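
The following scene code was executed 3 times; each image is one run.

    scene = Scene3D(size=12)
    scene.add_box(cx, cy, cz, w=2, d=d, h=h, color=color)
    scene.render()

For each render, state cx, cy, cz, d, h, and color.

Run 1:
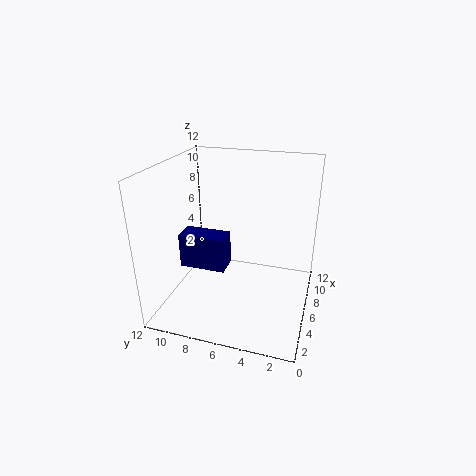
cx = 5; cy = 7; cz = 3; d = 4; h = 3; color = 'navy'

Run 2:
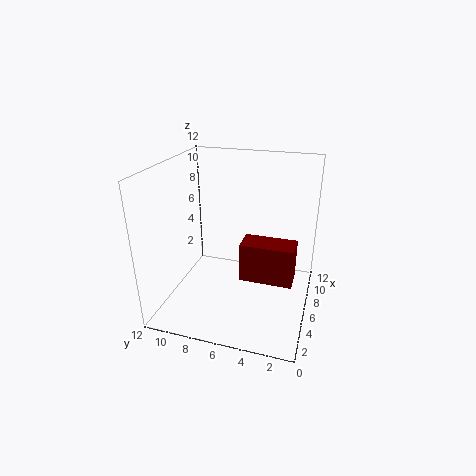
cx = 3; cy = 1; cz = 4; d = 4; h = 3; color = 'maroon'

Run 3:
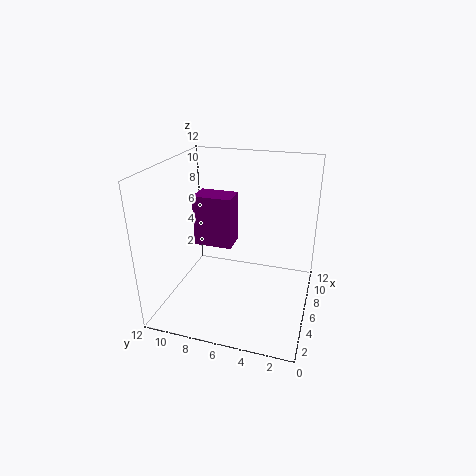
cx = 4; cy = 6; cz = 6; d = 3; h = 4; color = 'purple'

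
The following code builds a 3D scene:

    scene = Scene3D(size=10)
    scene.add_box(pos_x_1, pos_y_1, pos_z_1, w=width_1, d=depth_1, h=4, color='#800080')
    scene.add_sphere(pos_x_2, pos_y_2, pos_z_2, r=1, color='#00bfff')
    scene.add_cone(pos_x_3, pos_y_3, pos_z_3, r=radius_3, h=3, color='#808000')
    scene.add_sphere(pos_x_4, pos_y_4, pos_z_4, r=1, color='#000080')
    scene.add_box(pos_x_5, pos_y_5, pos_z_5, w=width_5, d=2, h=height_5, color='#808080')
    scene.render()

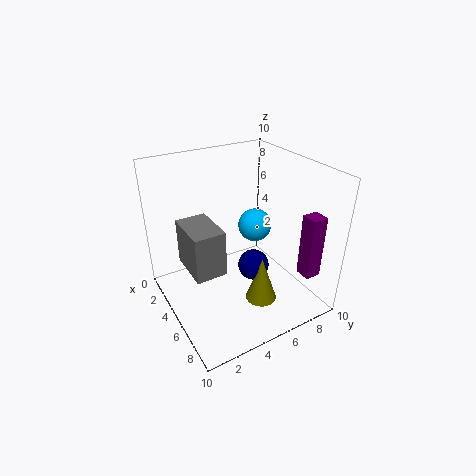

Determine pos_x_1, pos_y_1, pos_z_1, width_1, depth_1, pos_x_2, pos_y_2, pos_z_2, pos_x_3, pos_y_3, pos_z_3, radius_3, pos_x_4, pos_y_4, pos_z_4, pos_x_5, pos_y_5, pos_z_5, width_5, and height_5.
pos_x_1 = 9; pos_y_1 = 7; pos_z_1 = 4; width_1 = 1; depth_1 = 1; pos_x_2 = 7; pos_y_2 = 5; pos_z_2 = 7; pos_x_3 = 8; pos_y_3 = 5; pos_z_3 = 2; radius_3 = 1; pos_x_4 = 7; pos_y_4 = 5; pos_z_4 = 4; pos_x_5 = 4; pos_y_5 = 1; pos_z_5 = 4; width_5 = 3; height_5 = 3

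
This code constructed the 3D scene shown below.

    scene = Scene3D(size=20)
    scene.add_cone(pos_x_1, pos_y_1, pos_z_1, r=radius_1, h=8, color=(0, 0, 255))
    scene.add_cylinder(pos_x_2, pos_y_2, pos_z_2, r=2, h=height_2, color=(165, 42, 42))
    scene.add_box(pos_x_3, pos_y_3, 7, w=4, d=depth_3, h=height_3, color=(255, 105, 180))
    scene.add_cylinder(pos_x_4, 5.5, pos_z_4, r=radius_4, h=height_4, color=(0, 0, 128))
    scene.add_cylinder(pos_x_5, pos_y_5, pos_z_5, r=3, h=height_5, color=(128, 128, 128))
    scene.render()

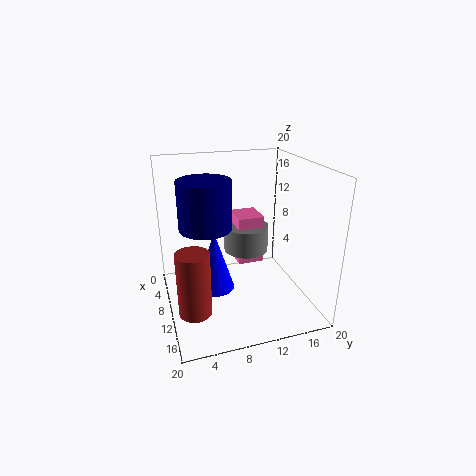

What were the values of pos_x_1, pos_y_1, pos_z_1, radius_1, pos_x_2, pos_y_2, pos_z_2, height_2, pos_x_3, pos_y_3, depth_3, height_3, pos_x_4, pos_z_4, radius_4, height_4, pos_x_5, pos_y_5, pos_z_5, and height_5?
pos_x_1 = 12.5; pos_y_1 = 6; pos_z_1 = 4.5; radius_1 = 2.5; pos_x_2 = 16.5; pos_y_2 = 2.5; pos_z_2 = 4; height_2 = 8; pos_x_3 = 8; pos_y_3 = 9.5; depth_3 = 3.5; height_3 = 6.5; pos_x_4 = 10; pos_z_4 = 12; radius_4 = 3.5; height_4 = 6.5; pos_x_5 = 10.5; pos_y_5 = 11; pos_z_5 = 8.5; height_5 = 3.5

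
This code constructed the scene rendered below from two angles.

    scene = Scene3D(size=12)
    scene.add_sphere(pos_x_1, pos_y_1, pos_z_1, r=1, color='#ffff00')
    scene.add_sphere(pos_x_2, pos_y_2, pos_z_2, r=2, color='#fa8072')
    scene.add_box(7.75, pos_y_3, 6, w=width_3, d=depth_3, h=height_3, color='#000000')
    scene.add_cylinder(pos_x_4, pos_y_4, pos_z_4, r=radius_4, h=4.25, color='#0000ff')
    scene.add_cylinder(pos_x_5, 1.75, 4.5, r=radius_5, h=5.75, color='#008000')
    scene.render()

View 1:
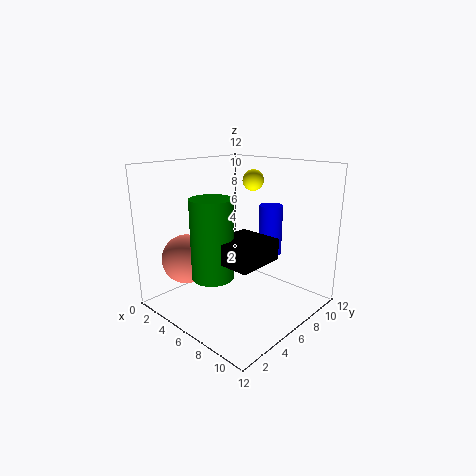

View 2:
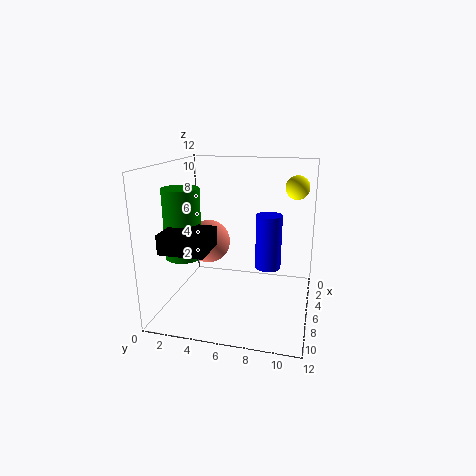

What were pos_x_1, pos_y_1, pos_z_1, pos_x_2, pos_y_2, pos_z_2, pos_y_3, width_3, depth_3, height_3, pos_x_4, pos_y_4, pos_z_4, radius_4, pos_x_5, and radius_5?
pos_x_1 = 3.75, pos_y_1 = 10.5, pos_z_1 = 10, pos_x_2 = 3.5, pos_y_2 = 2.5, pos_z_2 = 4.5, pos_y_3 = 1.25, width_3 = 3.25, depth_3 = 3.5, height_3 = 1.5, pos_x_4 = 7.25, pos_y_4 = 8.75, pos_z_4 = 4.25, radius_4 = 1, pos_x_5 = 7.5, radius_5 = 1.5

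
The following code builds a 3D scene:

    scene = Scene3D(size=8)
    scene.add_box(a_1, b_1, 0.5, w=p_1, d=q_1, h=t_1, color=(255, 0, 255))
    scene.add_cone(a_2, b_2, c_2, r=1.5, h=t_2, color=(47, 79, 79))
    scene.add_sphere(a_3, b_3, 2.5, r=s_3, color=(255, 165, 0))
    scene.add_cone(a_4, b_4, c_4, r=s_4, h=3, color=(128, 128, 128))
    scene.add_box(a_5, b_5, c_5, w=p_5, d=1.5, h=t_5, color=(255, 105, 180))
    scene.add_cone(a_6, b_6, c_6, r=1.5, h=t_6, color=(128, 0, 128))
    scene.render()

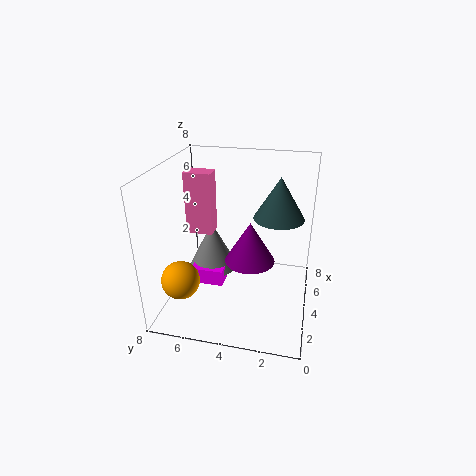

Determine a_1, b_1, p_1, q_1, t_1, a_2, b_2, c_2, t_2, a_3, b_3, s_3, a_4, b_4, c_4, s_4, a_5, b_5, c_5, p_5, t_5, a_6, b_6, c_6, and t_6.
a_1 = 4; b_1 = 5; p_1 = 2; q_1 = 2; t_1 = 1; a_2 = 6; b_2 = 2; c_2 = 4.5; t_2 = 2.5; a_3 = 1.5; b_3 = 6.5; s_3 = 1; a_4 = 5.5; b_4 = 6; c_4 = 1; s_4 = 1.5; a_5 = 4; b_5 = 5.5; c_5 = 4; p_5 = 1; t_5 = 3.5; a_6 = 5; b_6 = 3.5; c_6 = 2; t_6 = 2.5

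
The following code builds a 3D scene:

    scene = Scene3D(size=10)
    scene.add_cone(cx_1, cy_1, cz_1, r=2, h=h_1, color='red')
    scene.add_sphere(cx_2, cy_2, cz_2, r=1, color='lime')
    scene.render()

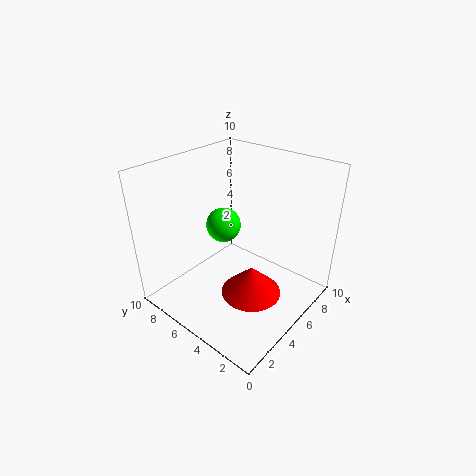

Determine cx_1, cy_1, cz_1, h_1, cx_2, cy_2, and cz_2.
cx_1 = 4; cy_1 = 3; cz_1 = 2; h_1 = 2; cx_2 = 2.5; cy_2 = 4; cz_2 = 7.5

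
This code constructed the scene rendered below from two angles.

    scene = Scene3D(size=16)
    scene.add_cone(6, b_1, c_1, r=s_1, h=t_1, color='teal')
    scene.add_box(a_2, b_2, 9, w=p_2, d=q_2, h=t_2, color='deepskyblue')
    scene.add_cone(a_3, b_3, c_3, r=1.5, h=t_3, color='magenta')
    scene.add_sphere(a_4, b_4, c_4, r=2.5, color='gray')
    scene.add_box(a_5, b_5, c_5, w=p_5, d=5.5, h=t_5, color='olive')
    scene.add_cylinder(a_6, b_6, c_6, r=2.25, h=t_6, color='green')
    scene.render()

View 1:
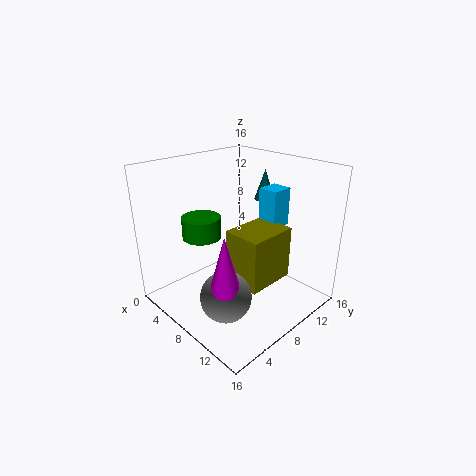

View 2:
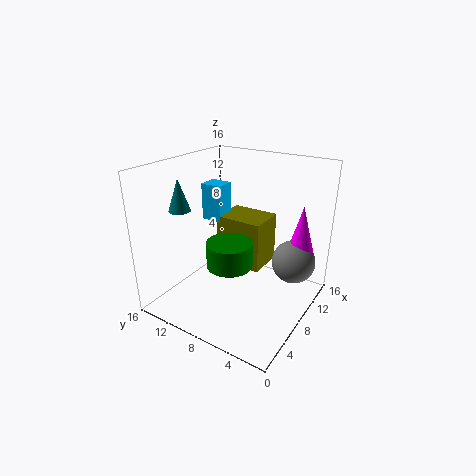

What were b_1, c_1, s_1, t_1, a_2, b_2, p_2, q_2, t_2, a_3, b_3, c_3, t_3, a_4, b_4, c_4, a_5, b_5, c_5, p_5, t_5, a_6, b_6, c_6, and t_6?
b_1 = 14.5, c_1 = 10.5, s_1 = 1.25, t_1 = 3.75, a_2 = 8.5, b_2 = 10.75, p_2 = 2.25, q_2 = 2.5, t_2 = 4.25, a_3 = 12.25, b_3 = 2.25, c_3 = 6, t_3 = 5.5, a_4 = 11.75, b_4 = 2.75, c_4 = 4.75, a_5 = 8.5, b_5 = 5.75, c_5 = 4, p_5 = 4.25, t_5 = 5.75, a_6 = 3.75, b_6 = 6.25, c_6 = 7.25, t_6 = 2.5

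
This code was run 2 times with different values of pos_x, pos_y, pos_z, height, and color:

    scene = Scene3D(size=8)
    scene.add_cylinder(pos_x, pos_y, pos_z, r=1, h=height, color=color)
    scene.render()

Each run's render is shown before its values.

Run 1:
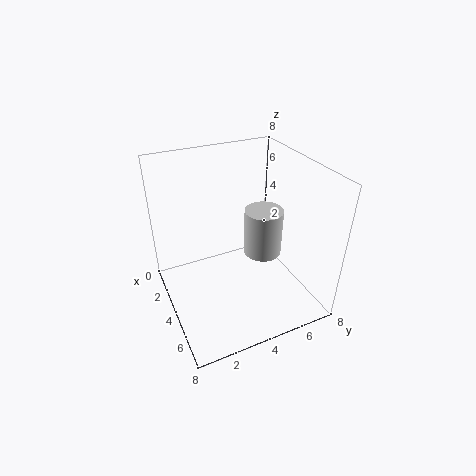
pos_x = 5; pos_y = 5; pos_z = 3.5; height = 2.5; color = 'lightgray'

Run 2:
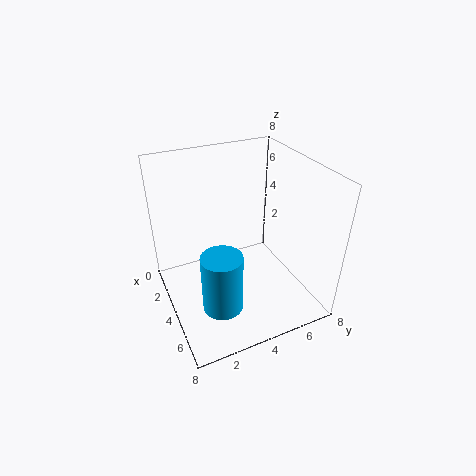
pos_x = 6.5; pos_y = 2; pos_z = 2; height = 3; color = 'deepskyblue'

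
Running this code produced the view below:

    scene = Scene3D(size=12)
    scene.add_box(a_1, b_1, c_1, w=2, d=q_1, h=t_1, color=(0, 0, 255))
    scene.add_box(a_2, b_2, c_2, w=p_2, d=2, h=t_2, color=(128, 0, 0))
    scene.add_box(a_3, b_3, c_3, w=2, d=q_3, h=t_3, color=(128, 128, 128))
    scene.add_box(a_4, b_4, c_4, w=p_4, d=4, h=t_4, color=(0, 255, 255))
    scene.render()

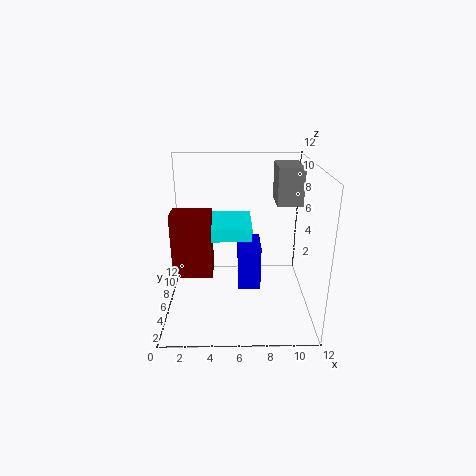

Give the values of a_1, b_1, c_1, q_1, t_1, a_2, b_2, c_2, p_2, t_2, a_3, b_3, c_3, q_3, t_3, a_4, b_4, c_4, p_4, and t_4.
a_1 = 6; b_1 = 6; c_1 = 1; q_1 = 3; t_1 = 4; a_2 = 1; b_2 = 3; c_2 = 4; p_2 = 3; t_2 = 5; a_3 = 9; b_3 = 5; c_3 = 9; q_3 = 3; t_3 = 3; a_4 = 3; b_4 = 3; c_4 = 7; p_4 = 4; t_4 = 1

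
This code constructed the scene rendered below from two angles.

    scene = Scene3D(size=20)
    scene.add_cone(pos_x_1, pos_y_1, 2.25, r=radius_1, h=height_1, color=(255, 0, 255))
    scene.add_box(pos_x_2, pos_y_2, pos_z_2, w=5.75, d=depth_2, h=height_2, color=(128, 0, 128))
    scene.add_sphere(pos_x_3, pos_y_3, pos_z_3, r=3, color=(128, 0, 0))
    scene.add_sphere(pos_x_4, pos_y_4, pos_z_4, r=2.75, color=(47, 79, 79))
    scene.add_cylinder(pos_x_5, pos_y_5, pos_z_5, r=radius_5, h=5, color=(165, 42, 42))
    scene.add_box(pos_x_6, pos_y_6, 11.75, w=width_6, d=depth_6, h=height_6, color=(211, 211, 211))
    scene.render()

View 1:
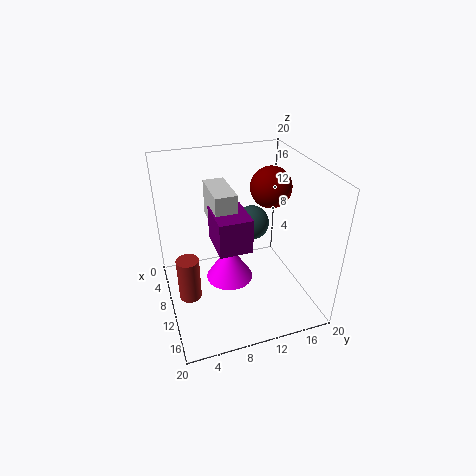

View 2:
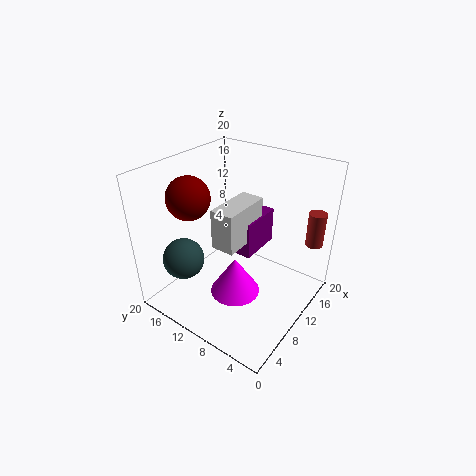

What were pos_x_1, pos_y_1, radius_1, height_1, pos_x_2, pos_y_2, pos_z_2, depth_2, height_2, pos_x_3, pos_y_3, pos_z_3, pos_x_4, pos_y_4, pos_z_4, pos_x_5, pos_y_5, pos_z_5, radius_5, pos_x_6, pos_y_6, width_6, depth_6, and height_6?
pos_x_1 = 8.25; pos_y_1 = 9.25; radius_1 = 3.5; height_1 = 5.5; pos_x_2 = 7.5; pos_y_2 = 6.5; pos_z_2 = 9.5; depth_2 = 4.5; height_2 = 4.75; pos_x_3 = 7; pos_y_3 = 16; pos_z_3 = 15.5; pos_x_4 = 3.75; pos_y_4 = 14.5; pos_z_4 = 8.25; pos_x_5 = 17.25; pos_y_5 = 1.75; pos_z_5 = 8.25; radius_5 = 1.25; pos_x_6 = 4.25; pos_y_6 = 6.75; width_6 = 6.5; depth_6 = 3; height_6 = 5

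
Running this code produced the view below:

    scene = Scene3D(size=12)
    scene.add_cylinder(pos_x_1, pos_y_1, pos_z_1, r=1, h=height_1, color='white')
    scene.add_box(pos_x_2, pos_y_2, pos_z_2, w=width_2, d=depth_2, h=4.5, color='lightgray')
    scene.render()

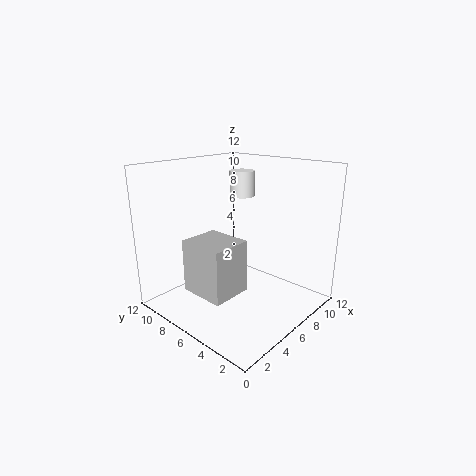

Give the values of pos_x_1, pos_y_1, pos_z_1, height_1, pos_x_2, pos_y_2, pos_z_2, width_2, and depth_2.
pos_x_1 = 6.5; pos_y_1 = 6; pos_z_1 = 9.5; height_1 = 2; pos_x_2 = 2.5; pos_y_2 = 5; pos_z_2 = 1.5; width_2 = 3.5; depth_2 = 4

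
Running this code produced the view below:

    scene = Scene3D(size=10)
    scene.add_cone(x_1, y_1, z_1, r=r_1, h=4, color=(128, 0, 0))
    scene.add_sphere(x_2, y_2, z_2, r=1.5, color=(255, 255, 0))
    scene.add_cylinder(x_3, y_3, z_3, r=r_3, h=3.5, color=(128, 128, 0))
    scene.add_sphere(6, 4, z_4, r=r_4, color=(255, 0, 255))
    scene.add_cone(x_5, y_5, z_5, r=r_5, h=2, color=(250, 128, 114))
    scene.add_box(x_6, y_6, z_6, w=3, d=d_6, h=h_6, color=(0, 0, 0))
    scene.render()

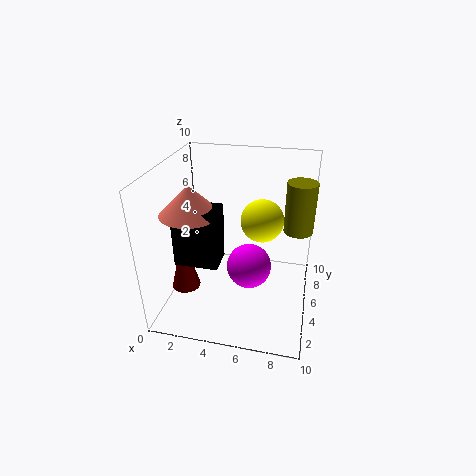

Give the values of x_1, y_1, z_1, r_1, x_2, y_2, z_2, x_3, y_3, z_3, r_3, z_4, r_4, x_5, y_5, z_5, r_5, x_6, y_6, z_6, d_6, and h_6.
x_1 = 1.5
y_1 = 3.5
z_1 = 1.5
r_1 = 1
x_2 = 6.5
y_2 = 6
z_2 = 6
x_3 = 9
y_3 = 6
z_3 = 5.5
r_3 = 1
z_4 = 3.5
r_4 = 1.5
x_5 = 2
y_5 = 4
z_5 = 7
r_5 = 2
x_6 = 1
y_6 = 3
z_6 = 3.5
d_6 = 2
h_6 = 4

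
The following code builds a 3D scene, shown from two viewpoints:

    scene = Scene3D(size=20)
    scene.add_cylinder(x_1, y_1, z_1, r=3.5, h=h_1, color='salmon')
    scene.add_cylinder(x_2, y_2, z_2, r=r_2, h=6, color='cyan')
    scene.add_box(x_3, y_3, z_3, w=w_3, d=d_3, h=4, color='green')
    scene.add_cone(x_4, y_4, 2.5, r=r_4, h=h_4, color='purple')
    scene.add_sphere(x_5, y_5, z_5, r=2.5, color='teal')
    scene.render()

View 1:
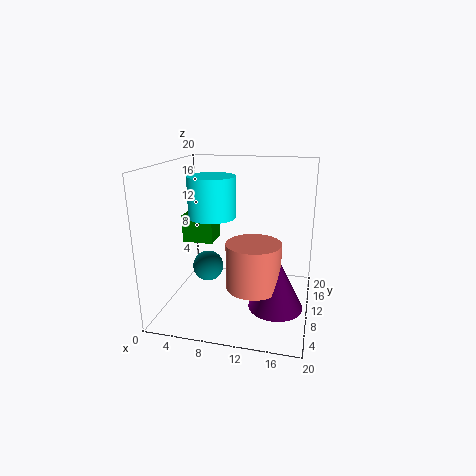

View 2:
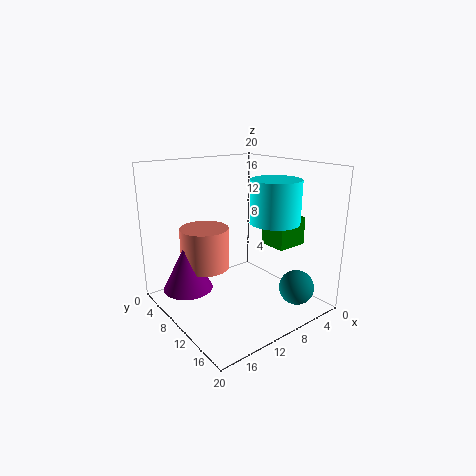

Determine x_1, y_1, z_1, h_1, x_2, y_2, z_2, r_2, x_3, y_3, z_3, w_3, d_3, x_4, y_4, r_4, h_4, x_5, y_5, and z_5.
x_1 = 13, y_1 = 6, z_1 = 5, h_1 = 6, x_2 = 5.5, y_2 = 12.5, z_2 = 12, r_2 = 3.5, x_3 = 1.5, y_3 = 10.5, z_3 = 8.5, w_3 = 4.5, d_3 = 4, x_4 = 16, y_4 = 6, r_4 = 3.5, h_4 = 7, x_5 = 3.5, y_5 = 15.5, z_5 = 2.5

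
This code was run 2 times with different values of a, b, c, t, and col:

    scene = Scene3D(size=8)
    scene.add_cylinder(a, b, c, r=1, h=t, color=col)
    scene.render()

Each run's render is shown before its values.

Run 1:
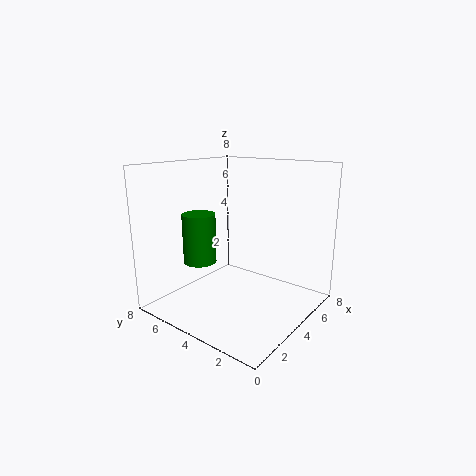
a = 3.75
b = 6.75
c = 2
t = 3
col = 'green'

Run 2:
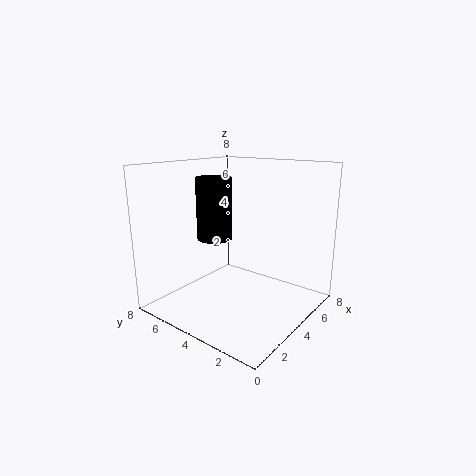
a = 3.75
b = 5.5
c = 3.75
t = 3.5
col = 'black'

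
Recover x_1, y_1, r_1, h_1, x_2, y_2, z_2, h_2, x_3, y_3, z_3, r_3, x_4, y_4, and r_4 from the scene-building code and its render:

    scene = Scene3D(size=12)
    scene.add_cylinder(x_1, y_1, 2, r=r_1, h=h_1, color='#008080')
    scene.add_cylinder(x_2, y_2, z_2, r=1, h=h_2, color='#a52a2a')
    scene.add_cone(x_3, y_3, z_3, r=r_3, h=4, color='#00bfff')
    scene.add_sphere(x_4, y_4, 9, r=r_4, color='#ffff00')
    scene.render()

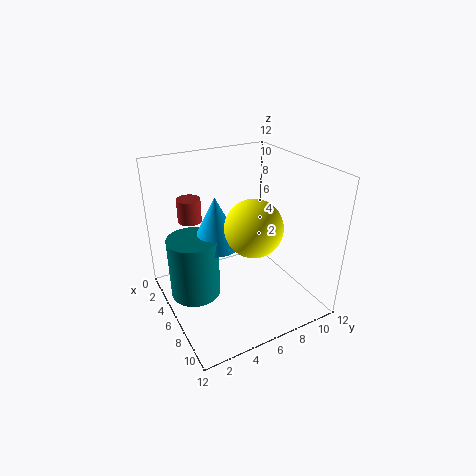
x_1 = 6; y_1 = 2; r_1 = 2; h_1 = 5; x_2 = 3; y_2 = 3; z_2 = 7; h_2 = 2; x_3 = 6; y_3 = 4; z_3 = 6; r_3 = 2; x_4 = 10; y_4 = 5; r_4 = 2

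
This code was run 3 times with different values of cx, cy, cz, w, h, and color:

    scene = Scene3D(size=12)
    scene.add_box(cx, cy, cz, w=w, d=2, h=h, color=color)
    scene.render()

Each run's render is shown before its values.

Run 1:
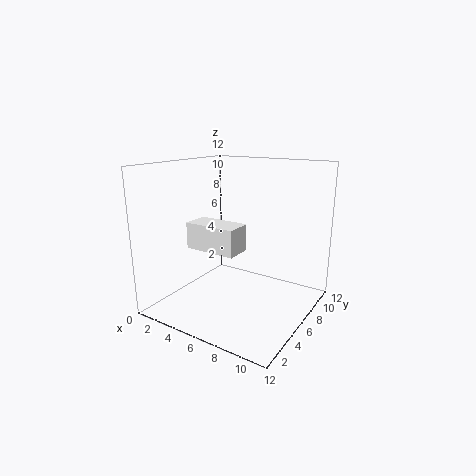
cx = 4; cy = 2; cz = 6; w = 4; h = 2; color = 'white'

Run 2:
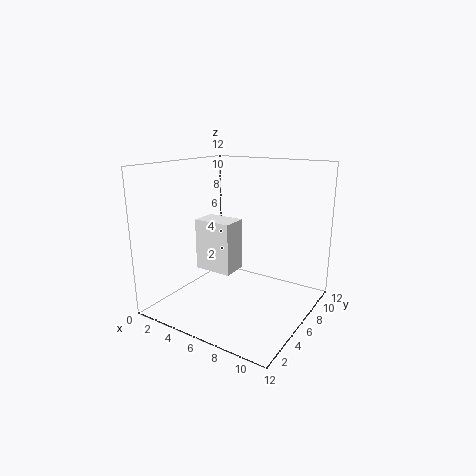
cx = 4; cy = 3; cz = 4; w = 3; h = 4; color = 'white'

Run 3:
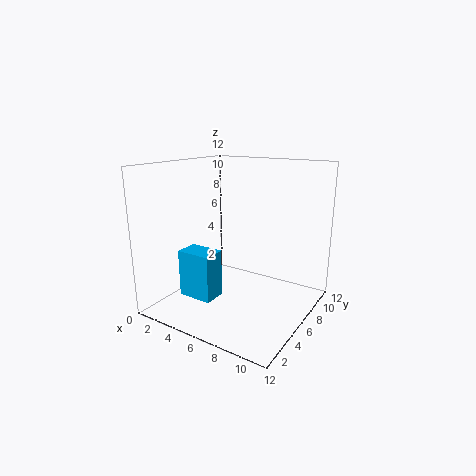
cx = 2; cy = 3; cz = 1; w = 3; h = 4; color = 'deepskyblue'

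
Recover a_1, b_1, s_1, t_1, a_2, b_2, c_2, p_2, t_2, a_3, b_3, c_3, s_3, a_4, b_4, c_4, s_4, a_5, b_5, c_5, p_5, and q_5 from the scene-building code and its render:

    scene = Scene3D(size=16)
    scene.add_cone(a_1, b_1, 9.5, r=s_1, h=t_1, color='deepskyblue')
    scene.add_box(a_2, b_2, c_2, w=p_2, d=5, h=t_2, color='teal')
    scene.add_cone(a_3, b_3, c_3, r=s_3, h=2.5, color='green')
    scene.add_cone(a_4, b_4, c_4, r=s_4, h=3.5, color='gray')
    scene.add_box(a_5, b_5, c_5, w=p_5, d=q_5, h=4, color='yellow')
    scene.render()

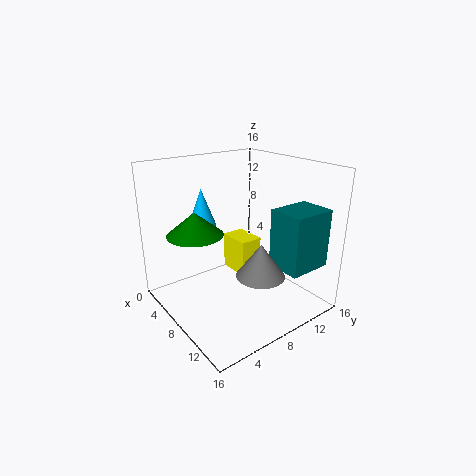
a_1 = 5.5; b_1 = 5; s_1 = 1.5; t_1 = 4; a_2 = 10.5; b_2 = 10.5; c_2 = 5; p_2 = 4; t_2 = 6.5; a_3 = 6.5; b_3 = 3.5; c_3 = 9; s_3 = 3; a_4 = 12.5; b_4 = 7.5; c_4 = 5.5; s_4 = 2.5; a_5 = 6; b_5 = 7.5; c_5 = 4; p_5 = 3.5; q_5 = 2.5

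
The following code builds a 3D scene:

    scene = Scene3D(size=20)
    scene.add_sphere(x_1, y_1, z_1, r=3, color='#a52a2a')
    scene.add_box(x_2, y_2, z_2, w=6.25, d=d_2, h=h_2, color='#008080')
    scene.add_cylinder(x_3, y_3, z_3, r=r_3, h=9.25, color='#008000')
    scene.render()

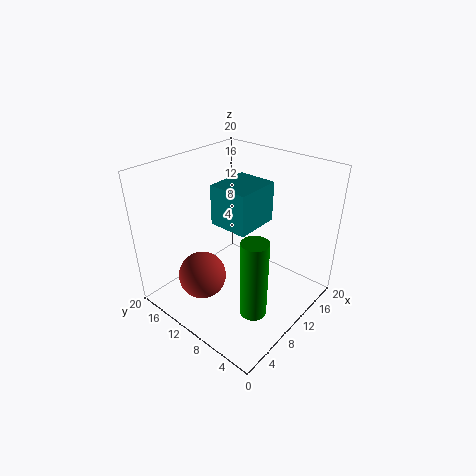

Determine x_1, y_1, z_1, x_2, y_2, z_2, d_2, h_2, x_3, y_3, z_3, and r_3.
x_1 = 3.25; y_1 = 10.25; z_1 = 7.5; x_2 = 7.75; y_2 = 7.25; z_2 = 12.25; d_2 = 5.5; h_2 = 5.5; x_3 = 3; y_3 = 1.75; z_3 = 6.75; r_3 = 1.5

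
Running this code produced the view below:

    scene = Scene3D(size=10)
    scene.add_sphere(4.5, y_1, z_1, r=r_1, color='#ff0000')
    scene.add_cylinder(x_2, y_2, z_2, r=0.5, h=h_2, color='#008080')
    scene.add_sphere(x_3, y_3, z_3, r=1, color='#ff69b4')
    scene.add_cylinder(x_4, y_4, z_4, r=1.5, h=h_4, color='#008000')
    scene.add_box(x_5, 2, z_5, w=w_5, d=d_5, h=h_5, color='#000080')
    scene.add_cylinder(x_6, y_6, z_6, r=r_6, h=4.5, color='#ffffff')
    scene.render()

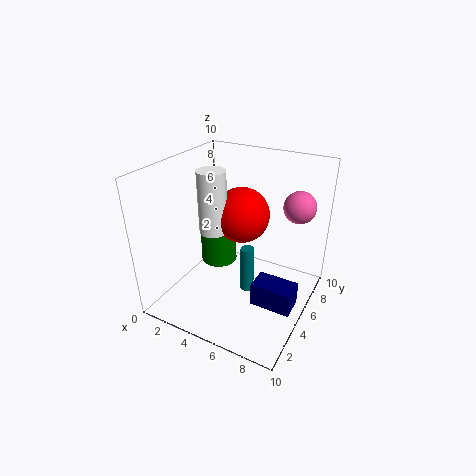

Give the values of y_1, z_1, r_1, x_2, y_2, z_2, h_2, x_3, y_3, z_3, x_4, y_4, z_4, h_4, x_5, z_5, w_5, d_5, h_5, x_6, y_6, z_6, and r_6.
y_1 = 6.5, z_1 = 6, r_1 = 2, x_2 = 5.5, y_2 = 5.5, z_2 = 0.5, h_2 = 3.5, x_3 = 9, y_3 = 5.5, z_3 = 8, x_4 = 1.5, y_4 = 8, z_4 = 0.5, h_4 = 5, x_5 = 7.5, z_5 = 2.5, w_5 = 2.5, d_5 = 1.5, h_5 = 1.5, x_6 = 3, y_6 = 5, z_6 = 5, r_6 = 1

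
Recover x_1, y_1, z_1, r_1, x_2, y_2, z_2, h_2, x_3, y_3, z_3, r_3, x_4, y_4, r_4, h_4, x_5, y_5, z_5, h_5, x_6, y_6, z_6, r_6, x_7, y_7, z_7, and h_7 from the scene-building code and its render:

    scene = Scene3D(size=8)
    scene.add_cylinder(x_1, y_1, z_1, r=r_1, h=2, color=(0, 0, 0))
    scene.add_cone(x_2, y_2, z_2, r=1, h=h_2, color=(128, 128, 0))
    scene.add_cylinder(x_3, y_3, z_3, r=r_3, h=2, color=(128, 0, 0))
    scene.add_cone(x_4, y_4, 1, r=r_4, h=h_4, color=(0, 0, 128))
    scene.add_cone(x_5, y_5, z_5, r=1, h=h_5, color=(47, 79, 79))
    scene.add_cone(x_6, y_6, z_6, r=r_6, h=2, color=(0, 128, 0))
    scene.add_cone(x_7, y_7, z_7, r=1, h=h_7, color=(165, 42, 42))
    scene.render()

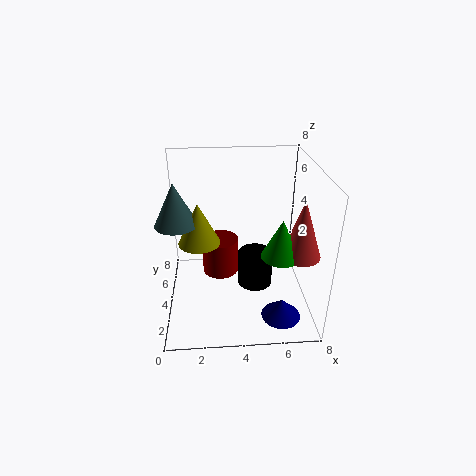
x_1 = 5, y_1 = 4, z_1 = 1, r_1 = 1, x_2 = 2, y_2 = 2, z_2 = 5, h_2 = 2, x_3 = 3, y_3 = 4, z_3 = 2, r_3 = 1, x_4 = 6, y_4 = 1, r_4 = 1, h_4 = 1, x_5 = 1, y_5 = 2, z_5 = 6, h_5 = 2, x_6 = 6, y_6 = 2, z_6 = 4, r_6 = 1, x_7 = 7, y_7 = 2, z_7 = 4, h_7 = 3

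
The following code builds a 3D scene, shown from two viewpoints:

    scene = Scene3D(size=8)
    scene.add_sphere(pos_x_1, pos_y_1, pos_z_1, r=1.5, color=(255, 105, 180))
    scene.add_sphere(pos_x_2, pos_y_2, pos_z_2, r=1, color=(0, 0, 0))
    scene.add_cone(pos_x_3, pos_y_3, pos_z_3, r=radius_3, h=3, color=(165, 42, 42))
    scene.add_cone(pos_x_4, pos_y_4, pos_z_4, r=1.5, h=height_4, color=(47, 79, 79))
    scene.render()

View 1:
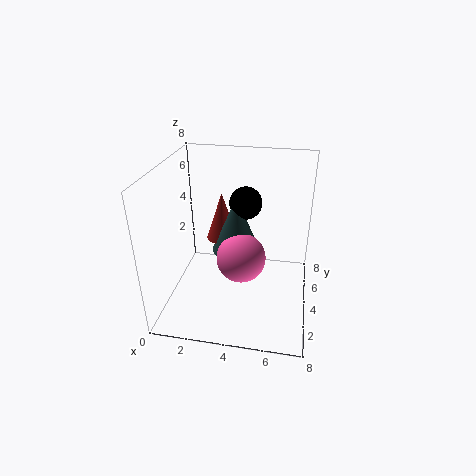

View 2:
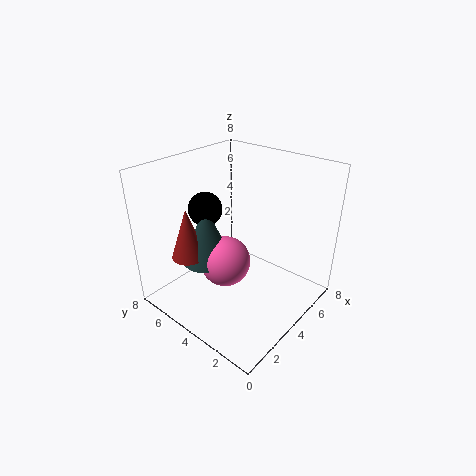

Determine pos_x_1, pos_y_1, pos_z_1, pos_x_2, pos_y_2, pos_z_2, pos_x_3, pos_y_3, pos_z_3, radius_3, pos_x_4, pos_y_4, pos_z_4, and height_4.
pos_x_1 = 4, pos_y_1 = 5, pos_z_1 = 2, pos_x_2 = 4, pos_y_2 = 6.5, pos_z_2 = 5, pos_x_3 = 2.5, pos_y_3 = 6.5, pos_z_3 = 2.5, radius_3 = 1, pos_x_4 = 3.5, pos_y_4 = 6, pos_z_4 = 2, height_4 = 3.5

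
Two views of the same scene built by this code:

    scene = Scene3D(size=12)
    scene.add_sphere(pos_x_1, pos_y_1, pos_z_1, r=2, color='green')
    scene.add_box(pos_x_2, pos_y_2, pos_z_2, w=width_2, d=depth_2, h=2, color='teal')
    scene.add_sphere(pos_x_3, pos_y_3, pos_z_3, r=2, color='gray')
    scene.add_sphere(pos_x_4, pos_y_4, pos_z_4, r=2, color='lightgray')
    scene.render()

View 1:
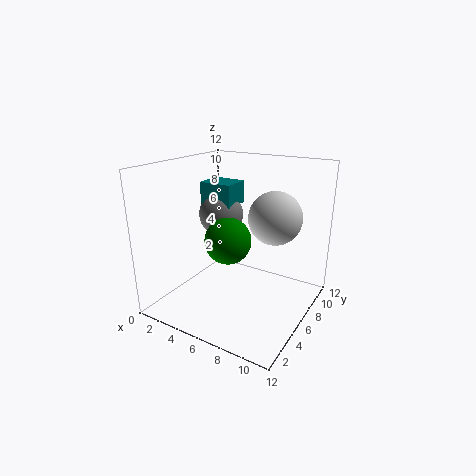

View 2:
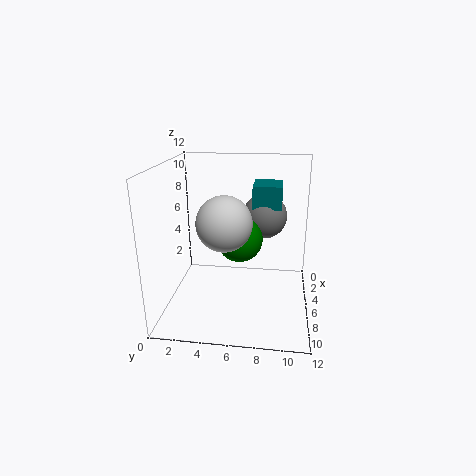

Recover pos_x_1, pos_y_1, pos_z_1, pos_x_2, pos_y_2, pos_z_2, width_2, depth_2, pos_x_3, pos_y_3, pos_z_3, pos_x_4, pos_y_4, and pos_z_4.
pos_x_1 = 5; pos_y_1 = 6; pos_z_1 = 5.5; pos_x_2 = 1.5; pos_y_2 = 7; pos_z_2 = 8; width_2 = 3; depth_2 = 2.5; pos_x_3 = 3; pos_y_3 = 8; pos_z_3 = 7; pos_x_4 = 9.5; pos_y_4 = 5.5; pos_z_4 = 8.5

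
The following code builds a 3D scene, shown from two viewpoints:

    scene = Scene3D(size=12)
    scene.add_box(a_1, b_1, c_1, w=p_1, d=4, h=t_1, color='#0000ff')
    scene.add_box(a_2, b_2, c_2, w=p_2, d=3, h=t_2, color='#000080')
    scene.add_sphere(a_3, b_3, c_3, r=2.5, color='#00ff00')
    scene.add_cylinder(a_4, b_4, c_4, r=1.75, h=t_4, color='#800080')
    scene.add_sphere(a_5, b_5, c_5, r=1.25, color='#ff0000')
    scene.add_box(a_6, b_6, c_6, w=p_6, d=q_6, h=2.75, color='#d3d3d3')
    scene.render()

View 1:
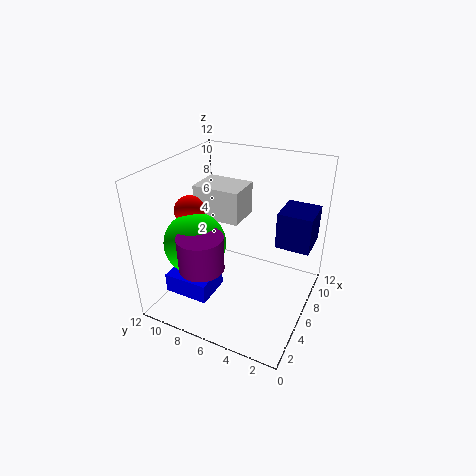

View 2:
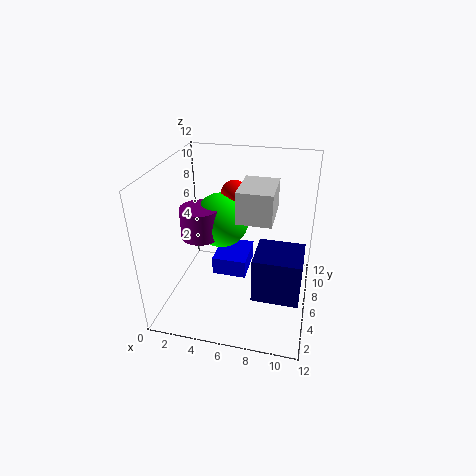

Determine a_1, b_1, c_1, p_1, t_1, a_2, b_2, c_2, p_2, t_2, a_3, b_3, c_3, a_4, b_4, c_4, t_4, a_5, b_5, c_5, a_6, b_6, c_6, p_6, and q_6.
a_1 = 3; b_1 = 7.75; c_1 = 0.5; p_1 = 3.25; t_1 = 1.75; a_2 = 8.25; b_2 = 0.5; c_2 = 4.5; p_2 = 3.25; t_2 = 3.25; a_3 = 3.75; b_3 = 8.75; c_3 = 6; a_4 = 2.25; b_4 = 7.25; c_4 = 5; t_4 = 2.75; a_5 = 4.75; b_5 = 9.75; c_5 = 8.25; a_6 = 5.75; b_6 = 6; c_6 = 7.25; p_6 = 3; q_6 = 4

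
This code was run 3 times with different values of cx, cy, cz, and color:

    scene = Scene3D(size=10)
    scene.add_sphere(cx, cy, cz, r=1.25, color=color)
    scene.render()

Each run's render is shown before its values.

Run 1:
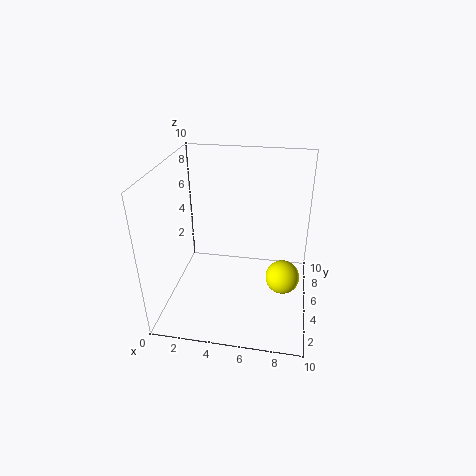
cx = 8.25
cy = 5.75
cz = 1.5
color = 'yellow'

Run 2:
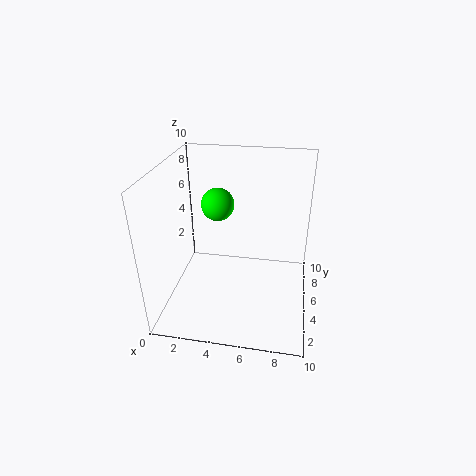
cx = 3
cy = 7.5
cz = 6.25
color = 'lime'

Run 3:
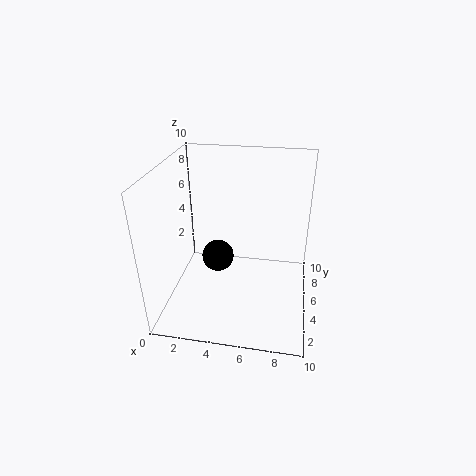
cx = 3
cy = 7
cz = 2
color = 'black'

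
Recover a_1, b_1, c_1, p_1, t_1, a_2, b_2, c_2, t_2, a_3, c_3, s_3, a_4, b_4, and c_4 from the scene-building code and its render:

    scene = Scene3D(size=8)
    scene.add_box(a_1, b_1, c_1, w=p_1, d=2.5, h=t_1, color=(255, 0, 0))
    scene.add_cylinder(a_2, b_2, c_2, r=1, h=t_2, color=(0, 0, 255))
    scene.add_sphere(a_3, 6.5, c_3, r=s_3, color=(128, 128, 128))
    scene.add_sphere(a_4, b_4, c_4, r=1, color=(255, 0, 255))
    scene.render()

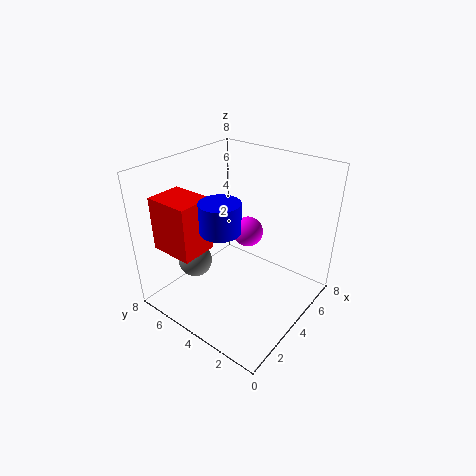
a_1 = 1
b_1 = 5
c_1 = 3.5
p_1 = 2
t_1 = 3
a_2 = 2
b_2 = 3.5
c_2 = 5.5
t_2 = 1.5
a_3 = 3
c_3 = 2
s_3 = 1
a_4 = 7
b_4 = 5.5
c_4 = 2.5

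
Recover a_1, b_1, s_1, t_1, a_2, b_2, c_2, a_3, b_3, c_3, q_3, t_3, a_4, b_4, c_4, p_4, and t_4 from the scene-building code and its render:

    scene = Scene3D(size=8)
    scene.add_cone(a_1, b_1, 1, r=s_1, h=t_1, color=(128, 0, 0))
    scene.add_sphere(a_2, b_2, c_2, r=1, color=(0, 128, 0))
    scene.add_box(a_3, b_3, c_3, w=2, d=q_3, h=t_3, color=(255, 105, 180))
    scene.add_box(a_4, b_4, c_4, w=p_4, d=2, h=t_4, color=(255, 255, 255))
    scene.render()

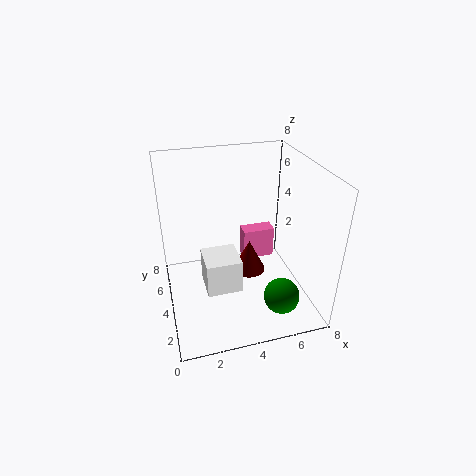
a_1 = 5; b_1 = 5; s_1 = 1; t_1 = 2; a_2 = 6; b_2 = 2; c_2 = 1; a_3 = 5; b_3 = 6; c_3 = 1; q_3 = 1; t_3 = 2; a_4 = 2; b_4 = 3; c_4 = 1; p_4 = 2; t_4 = 2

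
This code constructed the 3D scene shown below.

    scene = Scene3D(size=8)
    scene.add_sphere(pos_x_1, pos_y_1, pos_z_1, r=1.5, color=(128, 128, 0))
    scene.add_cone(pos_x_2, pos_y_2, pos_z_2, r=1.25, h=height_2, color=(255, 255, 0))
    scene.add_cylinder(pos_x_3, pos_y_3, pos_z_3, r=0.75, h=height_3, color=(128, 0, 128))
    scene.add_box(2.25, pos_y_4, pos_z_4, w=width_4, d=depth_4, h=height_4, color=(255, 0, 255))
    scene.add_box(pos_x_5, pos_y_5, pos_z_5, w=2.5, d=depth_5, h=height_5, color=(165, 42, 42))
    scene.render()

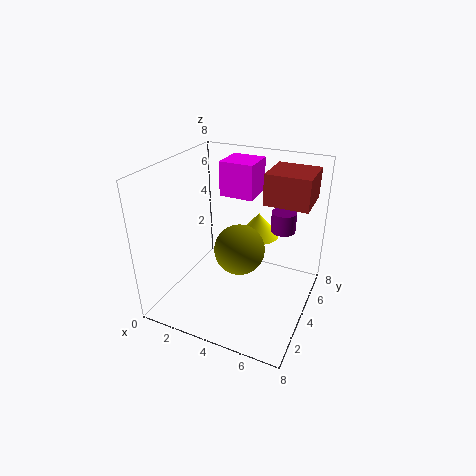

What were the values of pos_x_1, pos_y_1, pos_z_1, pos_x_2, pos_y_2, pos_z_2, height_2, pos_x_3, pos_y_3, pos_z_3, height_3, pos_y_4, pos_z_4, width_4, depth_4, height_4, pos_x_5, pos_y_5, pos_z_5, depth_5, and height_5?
pos_x_1 = 3.75
pos_y_1 = 4.75
pos_z_1 = 2.75
pos_x_2 = 4.25
pos_y_2 = 6.5
pos_z_2 = 3
height_2 = 1.5
pos_x_3 = 5.75
pos_y_3 = 6.75
pos_z_3 = 3.5
height_3 = 1.25
pos_y_4 = 5.25
pos_z_4 = 5.75
width_4 = 2
depth_4 = 2
height_4 = 2
pos_x_5 = 5
pos_y_5 = 5
pos_z_5 = 5.75
depth_5 = 2.5
height_5 = 1.75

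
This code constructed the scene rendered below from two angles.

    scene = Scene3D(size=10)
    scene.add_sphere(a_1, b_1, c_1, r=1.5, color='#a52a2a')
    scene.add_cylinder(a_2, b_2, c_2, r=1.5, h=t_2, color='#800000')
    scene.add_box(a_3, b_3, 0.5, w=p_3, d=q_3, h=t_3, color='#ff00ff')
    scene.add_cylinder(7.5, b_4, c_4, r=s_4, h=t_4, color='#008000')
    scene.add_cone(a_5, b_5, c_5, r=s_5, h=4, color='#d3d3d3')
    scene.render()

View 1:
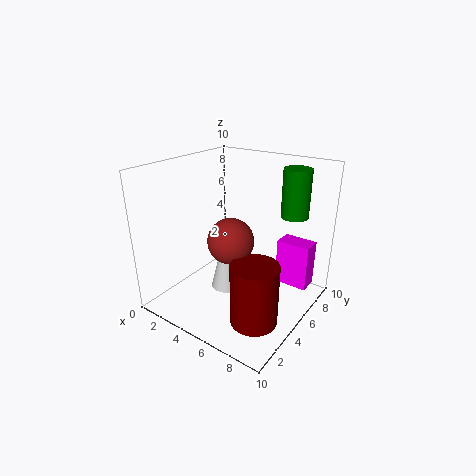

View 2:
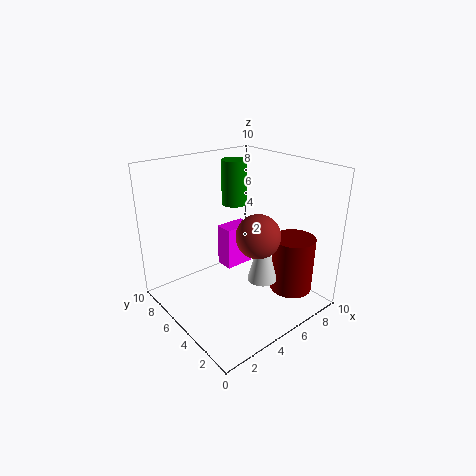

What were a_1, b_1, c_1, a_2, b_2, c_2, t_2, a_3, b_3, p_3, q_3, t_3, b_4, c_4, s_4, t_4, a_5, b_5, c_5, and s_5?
a_1 = 5.5, b_1 = 3.5, c_1 = 5.5, a_2 = 8, b_2 = 2.5, c_2 = 1, t_2 = 4, a_3 = 6.5, b_3 = 8, p_3 = 2.5, q_3 = 1.5, t_3 = 3.5, b_4 = 8.5, c_4 = 6, s_4 = 1, t_4 = 3.5, a_5 = 5.5, b_5 = 3, c_5 = 2.5, s_5 = 1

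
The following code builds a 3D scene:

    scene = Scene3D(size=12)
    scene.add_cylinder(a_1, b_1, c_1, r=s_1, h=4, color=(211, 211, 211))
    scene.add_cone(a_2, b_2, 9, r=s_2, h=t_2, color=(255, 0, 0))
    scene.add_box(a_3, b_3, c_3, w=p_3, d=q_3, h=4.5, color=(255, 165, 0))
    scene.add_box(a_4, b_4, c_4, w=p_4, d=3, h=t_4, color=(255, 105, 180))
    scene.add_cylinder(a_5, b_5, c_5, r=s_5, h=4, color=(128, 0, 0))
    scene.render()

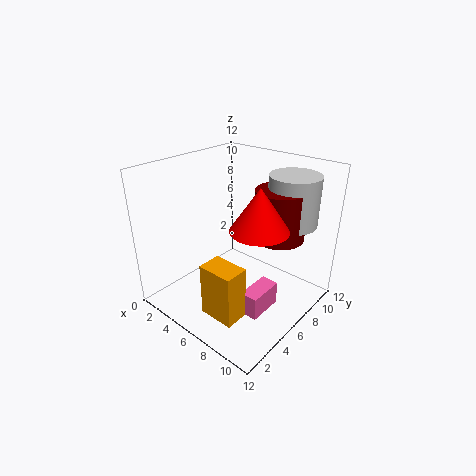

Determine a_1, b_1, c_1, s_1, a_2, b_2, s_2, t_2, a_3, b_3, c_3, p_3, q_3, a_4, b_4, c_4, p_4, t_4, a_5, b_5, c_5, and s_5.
a_1 = 9.5
b_1 = 8.5
c_1 = 7.5
s_1 = 2
a_2 = 10
b_2 = 3.5
s_2 = 2
t_2 = 3
a_3 = 5.5
b_3 = 2
c_3 = 0.5
p_3 = 3
q_3 = 2
a_4 = 8
b_4 = 4
c_4 = 0.5
p_4 = 1.5
t_4 = 2
a_5 = 9
b_5 = 7.5
c_5 = 6.5
s_5 = 2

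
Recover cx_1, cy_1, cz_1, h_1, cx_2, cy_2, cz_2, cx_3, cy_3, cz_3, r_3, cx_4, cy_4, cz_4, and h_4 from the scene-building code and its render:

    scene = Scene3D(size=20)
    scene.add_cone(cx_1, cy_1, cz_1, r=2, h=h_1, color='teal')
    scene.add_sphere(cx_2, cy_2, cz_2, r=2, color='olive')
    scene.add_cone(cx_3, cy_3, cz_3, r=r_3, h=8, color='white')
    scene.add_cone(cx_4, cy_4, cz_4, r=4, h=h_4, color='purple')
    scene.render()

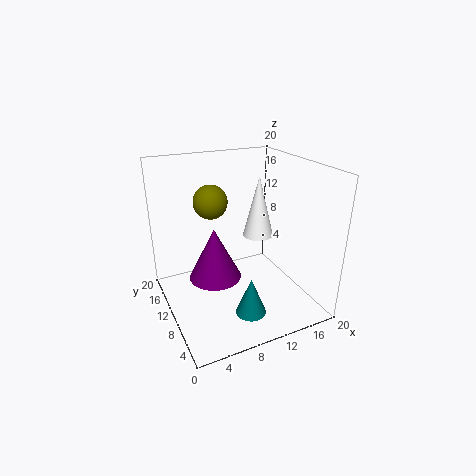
cx_1 = 9, cy_1 = 4, cz_1 = 2, h_1 = 5, cx_2 = 5, cy_2 = 7, cz_2 = 17, cx_3 = 12, cy_3 = 8, cz_3 = 11, r_3 = 2, cx_4 = 8, cy_4 = 14, cz_4 = 2, h_4 = 8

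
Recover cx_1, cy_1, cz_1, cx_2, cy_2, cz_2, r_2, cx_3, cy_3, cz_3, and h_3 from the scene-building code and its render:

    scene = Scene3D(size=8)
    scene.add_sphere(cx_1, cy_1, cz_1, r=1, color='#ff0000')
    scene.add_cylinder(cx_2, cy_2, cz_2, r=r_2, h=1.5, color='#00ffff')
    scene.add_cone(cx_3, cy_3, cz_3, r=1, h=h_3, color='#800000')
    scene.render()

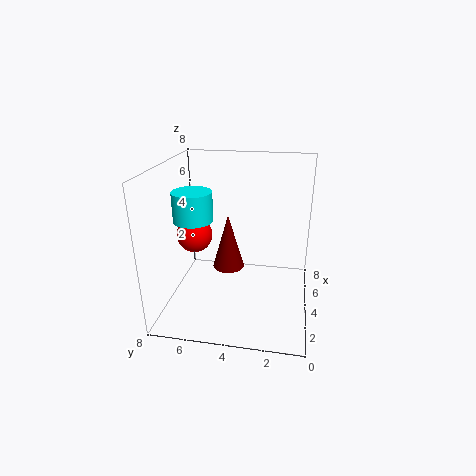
cx_1 = 4, cy_1 = 6.5, cz_1 = 4, cx_2 = 2.5, cy_2 = 6, cz_2 = 5.5, r_2 = 1, cx_3 = 6, cy_3 = 5, cz_3 = 1, h_3 = 3.5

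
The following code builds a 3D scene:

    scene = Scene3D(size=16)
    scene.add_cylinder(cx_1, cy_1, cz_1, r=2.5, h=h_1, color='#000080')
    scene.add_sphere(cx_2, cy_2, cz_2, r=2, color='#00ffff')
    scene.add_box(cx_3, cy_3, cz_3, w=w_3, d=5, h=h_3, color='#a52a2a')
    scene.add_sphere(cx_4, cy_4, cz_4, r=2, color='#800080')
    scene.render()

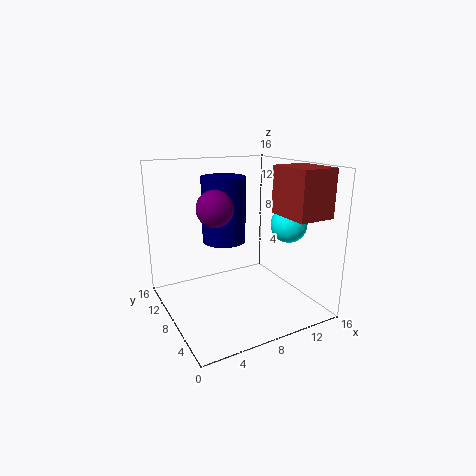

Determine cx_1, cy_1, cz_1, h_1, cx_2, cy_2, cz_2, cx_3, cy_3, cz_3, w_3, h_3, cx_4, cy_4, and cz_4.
cx_1 = 7.5; cy_1 = 10.5; cz_1 = 7; h_1 = 7.5; cx_2 = 13; cy_2 = 5.5; cz_2 = 9.5; cx_3 = 11; cy_3 = 1; cz_3 = 11; w_3 = 4; h_3 = 5; cx_4 = 5.5; cy_4 = 8.5; cz_4 = 11.5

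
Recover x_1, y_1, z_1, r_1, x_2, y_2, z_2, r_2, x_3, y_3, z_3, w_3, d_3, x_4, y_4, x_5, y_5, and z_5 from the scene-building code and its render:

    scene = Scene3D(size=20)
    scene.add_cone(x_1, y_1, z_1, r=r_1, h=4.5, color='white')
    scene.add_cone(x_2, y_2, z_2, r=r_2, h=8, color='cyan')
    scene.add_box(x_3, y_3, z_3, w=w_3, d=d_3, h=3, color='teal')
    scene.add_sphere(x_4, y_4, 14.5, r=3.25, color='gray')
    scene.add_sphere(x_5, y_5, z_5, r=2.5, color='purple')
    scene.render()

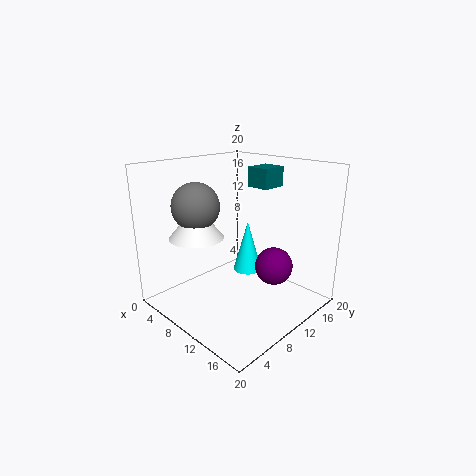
x_1 = 6.25; y_1 = 5.75; z_1 = 10.25; r_1 = 3.75; x_2 = 7.25; y_2 = 15; z_2 = 2.5; r_2 = 2.25; x_3 = 6.5; y_3 = 15.75; z_3 = 15.75; w_3 = 3.5; d_3 = 4; x_4 = 6; y_4 = 6; x_5 = 15.25; y_5 = 11.5; z_5 = 7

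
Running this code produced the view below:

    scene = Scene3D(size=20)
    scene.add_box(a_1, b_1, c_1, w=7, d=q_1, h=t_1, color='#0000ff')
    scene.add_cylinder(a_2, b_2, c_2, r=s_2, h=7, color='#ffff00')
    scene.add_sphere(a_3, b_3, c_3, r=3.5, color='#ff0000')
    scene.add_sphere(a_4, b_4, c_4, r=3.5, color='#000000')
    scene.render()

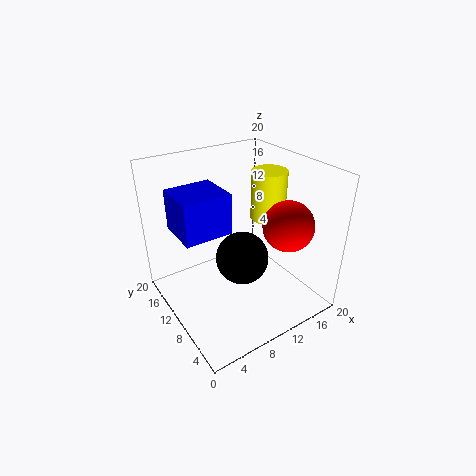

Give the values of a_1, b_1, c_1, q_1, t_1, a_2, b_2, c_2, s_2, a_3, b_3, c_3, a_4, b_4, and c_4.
a_1 = 3; b_1 = 11.5; c_1 = 10; q_1 = 6.5; t_1 = 6; a_2 = 15.5; b_2 = 10.5; c_2 = 11.5; s_2 = 2.5; a_3 = 15.5; b_3 = 6; c_3 = 12; a_4 = 9; b_4 = 7.5; c_4 = 8.5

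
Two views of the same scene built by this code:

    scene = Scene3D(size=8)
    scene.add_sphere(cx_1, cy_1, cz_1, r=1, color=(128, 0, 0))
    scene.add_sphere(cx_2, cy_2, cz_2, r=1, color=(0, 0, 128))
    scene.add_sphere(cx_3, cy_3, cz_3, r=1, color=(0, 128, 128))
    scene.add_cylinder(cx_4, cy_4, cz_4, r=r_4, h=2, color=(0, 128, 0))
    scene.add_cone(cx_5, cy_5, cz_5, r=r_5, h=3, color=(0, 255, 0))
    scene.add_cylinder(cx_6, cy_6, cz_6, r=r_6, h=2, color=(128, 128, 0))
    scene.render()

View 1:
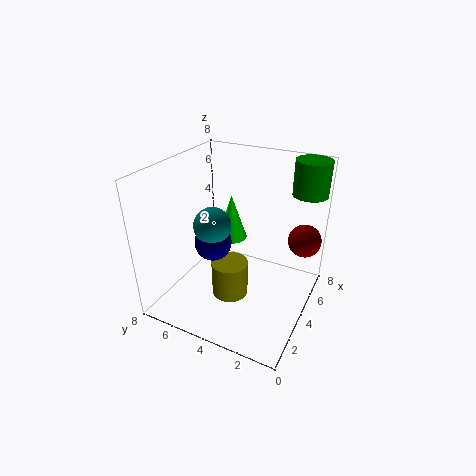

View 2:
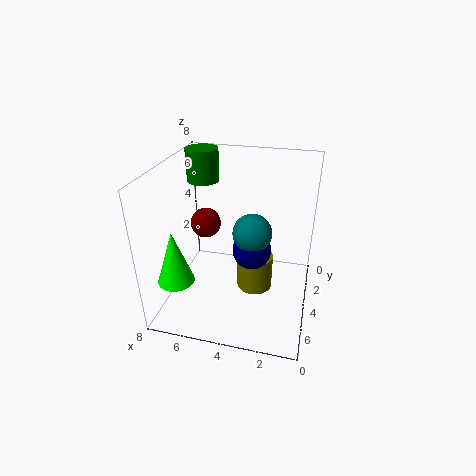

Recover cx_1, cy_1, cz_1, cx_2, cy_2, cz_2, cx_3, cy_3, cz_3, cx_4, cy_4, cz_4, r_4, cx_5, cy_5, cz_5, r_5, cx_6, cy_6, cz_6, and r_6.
cx_1 = 7, cy_1 = 1, cz_1 = 3, cx_2 = 3, cy_2 = 5, cz_2 = 4, cx_3 = 3, cy_3 = 5, cz_3 = 5, cx_4 = 7, cy_4 = 1, cz_4 = 6, r_4 = 1, cx_5 = 7, cy_5 = 6, cz_5 = 2, r_5 = 1, cx_6 = 3, cy_6 = 4, cz_6 = 1, r_6 = 1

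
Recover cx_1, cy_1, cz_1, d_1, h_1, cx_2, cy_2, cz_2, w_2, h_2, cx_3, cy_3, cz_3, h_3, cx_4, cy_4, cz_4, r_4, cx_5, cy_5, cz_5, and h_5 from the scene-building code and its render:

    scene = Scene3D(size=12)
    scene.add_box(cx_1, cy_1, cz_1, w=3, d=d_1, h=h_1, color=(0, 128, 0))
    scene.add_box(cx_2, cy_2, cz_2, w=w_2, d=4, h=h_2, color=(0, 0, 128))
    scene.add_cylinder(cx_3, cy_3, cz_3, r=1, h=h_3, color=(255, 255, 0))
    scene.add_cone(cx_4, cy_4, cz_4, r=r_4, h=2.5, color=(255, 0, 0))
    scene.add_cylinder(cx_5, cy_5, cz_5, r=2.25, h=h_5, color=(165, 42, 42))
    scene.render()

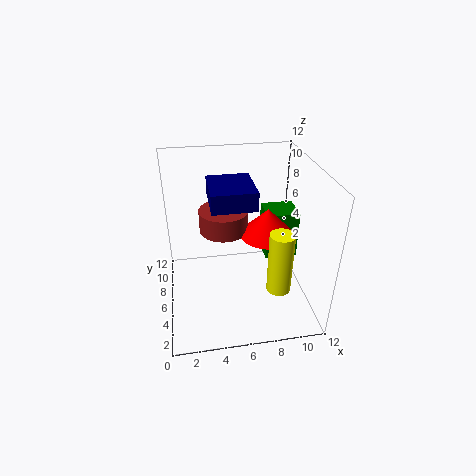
cx_1 = 9, cy_1 = 7.75, cz_1 = 2.25, d_1 = 2.75, h_1 = 4.5, cx_2 = 3.75, cy_2 = 4.25, cz_2 = 9.25, w_2 = 3.5, h_2 = 1.5, cx_3 = 9, cy_3 = 3.5, cz_3 = 2.25, h_3 = 5.25, cx_4 = 9, cy_4 = 7.75, cz_4 = 5, r_4 = 2.5, cx_5 = 5.25, cy_5 = 9.25, cz_5 = 5, h_5 = 2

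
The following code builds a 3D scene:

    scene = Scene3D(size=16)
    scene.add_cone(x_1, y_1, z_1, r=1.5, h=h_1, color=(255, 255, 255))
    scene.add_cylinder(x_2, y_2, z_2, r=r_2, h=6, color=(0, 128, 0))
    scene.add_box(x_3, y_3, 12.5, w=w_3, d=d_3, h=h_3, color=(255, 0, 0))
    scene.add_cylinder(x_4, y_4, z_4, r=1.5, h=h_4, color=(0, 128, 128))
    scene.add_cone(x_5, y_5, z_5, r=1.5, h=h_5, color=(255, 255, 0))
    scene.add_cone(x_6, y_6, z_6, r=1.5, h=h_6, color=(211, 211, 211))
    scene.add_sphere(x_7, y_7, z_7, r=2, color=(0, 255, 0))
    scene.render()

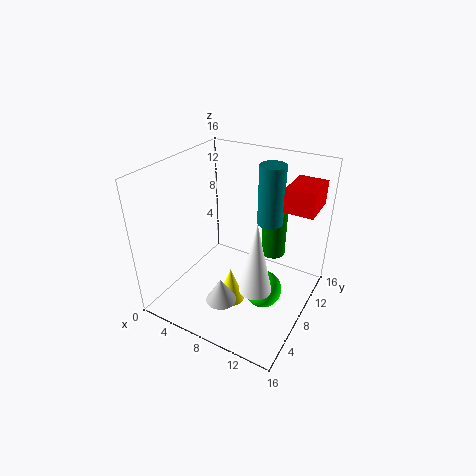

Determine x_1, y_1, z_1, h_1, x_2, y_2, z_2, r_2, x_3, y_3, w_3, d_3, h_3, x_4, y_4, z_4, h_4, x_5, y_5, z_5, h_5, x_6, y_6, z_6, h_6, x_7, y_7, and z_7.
x_1 = 13, y_1 = 2.5, z_1 = 7, h_1 = 7, x_2 = 10, y_2 = 13.5, z_2 = 3.5, r_2 = 1.5, x_3 = 13, y_3 = 8, w_3 = 3, d_3 = 4, h_3 = 2.5, x_4 = 10, y_4 = 12, z_4 = 8.5, h_4 = 7, x_5 = 8.5, y_5 = 5.5, z_5 = 1.5, h_5 = 4, x_6 = 9.5, y_6 = 2, z_6 = 4.5, h_6 = 2.5, x_7 = 12, y_7 = 6.5, z_7 = 3.5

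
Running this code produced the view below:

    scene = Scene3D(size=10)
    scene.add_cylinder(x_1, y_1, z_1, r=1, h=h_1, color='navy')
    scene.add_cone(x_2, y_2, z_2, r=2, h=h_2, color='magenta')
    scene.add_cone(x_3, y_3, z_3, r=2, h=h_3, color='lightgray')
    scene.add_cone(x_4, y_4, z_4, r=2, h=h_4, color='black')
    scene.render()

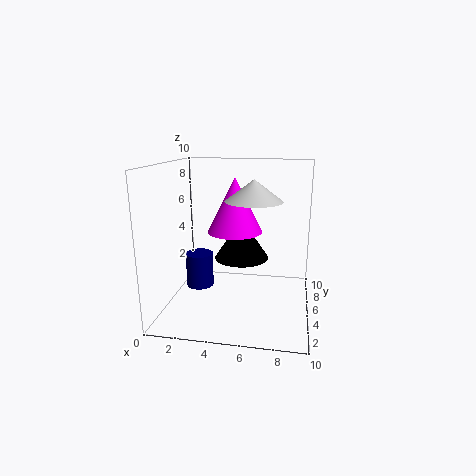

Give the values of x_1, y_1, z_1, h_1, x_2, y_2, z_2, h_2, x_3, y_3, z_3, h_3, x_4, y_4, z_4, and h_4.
x_1 = 2
y_1 = 5.5
z_1 = 1
h_1 = 2.5
x_2 = 4.5
y_2 = 6.5
z_2 = 5
h_2 = 4
x_3 = 6
y_3 = 5.5
z_3 = 7.5
h_3 = 1.5
x_4 = 5
y_4 = 6.5
z_4 = 3
h_4 = 3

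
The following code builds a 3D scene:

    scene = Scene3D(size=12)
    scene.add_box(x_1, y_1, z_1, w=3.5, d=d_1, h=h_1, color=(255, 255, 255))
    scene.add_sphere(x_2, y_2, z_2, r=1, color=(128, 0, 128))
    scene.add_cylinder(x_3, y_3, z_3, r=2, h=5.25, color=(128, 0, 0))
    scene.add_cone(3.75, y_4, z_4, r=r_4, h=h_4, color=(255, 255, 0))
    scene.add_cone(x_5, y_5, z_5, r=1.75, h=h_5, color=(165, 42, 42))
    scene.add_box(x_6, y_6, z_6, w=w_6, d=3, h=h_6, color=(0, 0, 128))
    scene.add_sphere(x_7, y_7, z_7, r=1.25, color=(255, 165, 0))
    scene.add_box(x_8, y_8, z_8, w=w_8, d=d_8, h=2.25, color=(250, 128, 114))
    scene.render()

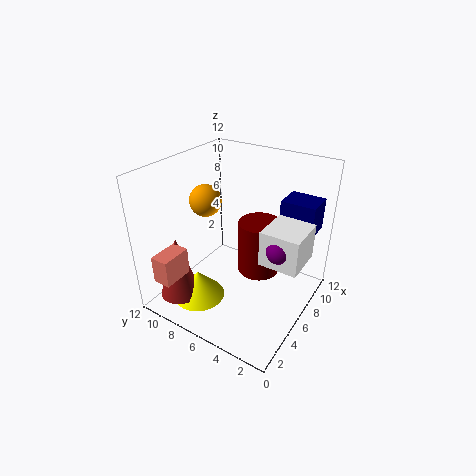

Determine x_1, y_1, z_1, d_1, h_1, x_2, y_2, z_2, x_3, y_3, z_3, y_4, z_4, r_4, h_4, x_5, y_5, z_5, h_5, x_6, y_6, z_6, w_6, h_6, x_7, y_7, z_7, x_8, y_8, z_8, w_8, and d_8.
x_1 = 5.5; y_1 = 0.5; z_1 = 4.5; d_1 = 3.25; h_1 = 3; x_2 = 6; y_2 = 2.25; z_2 = 6; x_3 = 9.75; y_3 = 6; z_3 = 0.5; y_4 = 8.75; z_4 = 0.25; r_4 = 2.25; h_4 = 2.5; x_5 = 2.75; y_5 = 10; z_5 = 0.75; h_5 = 5.5; x_6 = 9; y_6 = 0.75; z_6 = 6; w_6 = 2.5; h_6 = 2.75; x_7 = 4.5; y_7 = 8; z_7 = 9.5; x_8 = 0.25; y_8 = 8.75; z_8 = 3.5; w_8 = 2.5; d_8 = 1.5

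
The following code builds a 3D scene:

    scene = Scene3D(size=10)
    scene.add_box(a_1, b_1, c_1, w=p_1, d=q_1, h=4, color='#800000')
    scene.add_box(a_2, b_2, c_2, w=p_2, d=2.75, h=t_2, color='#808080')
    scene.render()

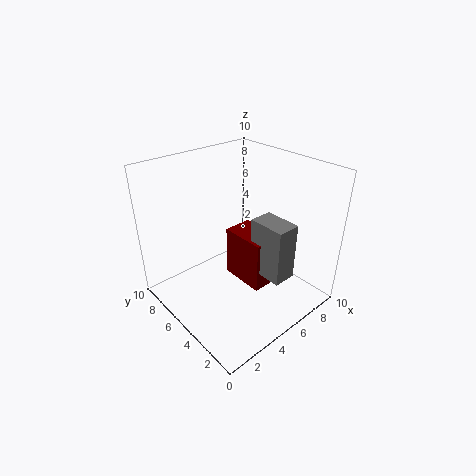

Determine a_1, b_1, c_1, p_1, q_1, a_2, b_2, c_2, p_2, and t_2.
a_1 = 6; b_1 = 4; c_1 = 0.25; p_1 = 2.25; q_1 = 3.5; a_2 = 6.25; b_2 = 2.25; c_2 = 1.75; p_2 = 1.75; t_2 = 4.25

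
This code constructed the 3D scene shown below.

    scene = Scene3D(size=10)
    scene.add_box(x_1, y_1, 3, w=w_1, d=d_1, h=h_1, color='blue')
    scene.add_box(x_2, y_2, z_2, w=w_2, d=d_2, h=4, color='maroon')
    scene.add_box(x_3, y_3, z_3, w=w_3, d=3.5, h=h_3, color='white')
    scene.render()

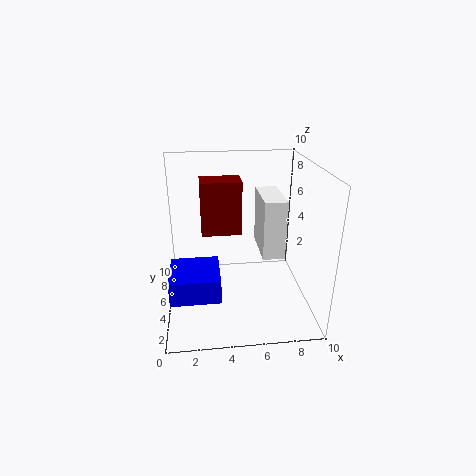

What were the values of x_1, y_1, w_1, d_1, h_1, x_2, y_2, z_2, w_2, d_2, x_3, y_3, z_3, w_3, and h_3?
x_1 = 0.5
y_1 = 0.5
w_1 = 3
d_1 = 3
h_1 = 1.5
x_2 = 2.5
y_2 = 6.5
z_2 = 4.5
w_2 = 3
d_2 = 2
x_3 = 6.5
y_3 = 3.5
z_3 = 4
w_3 = 1.5
h_3 = 4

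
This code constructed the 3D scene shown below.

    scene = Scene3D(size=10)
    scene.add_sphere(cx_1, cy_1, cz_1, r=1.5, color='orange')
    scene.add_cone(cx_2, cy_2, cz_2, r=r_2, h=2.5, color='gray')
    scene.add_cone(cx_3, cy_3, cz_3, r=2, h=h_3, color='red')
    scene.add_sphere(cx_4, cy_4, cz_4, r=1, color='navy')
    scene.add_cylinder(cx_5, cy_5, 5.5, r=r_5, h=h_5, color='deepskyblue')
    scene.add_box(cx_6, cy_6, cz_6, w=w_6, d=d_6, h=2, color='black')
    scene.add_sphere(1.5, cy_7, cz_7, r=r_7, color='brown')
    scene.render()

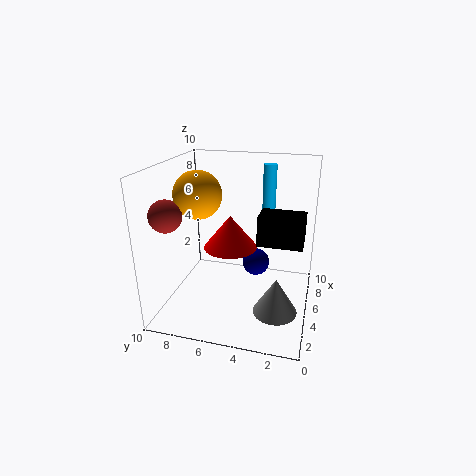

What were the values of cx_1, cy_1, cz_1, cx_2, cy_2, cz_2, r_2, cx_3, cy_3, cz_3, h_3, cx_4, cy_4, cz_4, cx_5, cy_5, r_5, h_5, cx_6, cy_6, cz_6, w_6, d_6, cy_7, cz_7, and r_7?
cx_1 = 3, cy_1 = 7, cz_1 = 8.5, cx_2 = 3.5, cy_2 = 2, cz_2 = 0.5, r_2 = 1.5, cx_3 = 6.5, cy_3 = 6, cz_3 = 3.5, h_3 = 2.5, cx_4 = 6.5, cy_4 = 4, cz_4 = 2.5, cx_5 = 8.5, cy_5 = 3.5, r_5 = 0.5, h_5 = 4, cx_6 = 4, cy_6 = 0.5, cz_6 = 5, w_6 = 2, d_6 = 3, cy_7 = 8.5, cz_7 = 7.5, r_7 = 1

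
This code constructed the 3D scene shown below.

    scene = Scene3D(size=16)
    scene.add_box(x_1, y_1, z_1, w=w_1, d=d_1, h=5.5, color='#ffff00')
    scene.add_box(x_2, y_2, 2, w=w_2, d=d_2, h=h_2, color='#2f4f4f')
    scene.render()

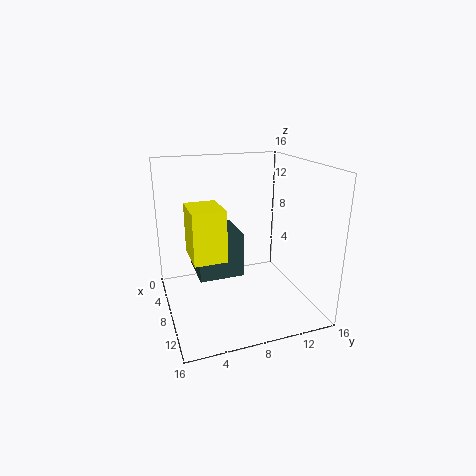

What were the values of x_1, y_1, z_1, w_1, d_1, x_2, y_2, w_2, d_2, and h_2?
x_1 = 6, y_1 = 2.5, z_1 = 6.5, w_1 = 4.5, d_1 = 3.5, x_2 = 0.5, y_2 = 4, w_2 = 5.5, d_2 = 5.5, h_2 = 5.5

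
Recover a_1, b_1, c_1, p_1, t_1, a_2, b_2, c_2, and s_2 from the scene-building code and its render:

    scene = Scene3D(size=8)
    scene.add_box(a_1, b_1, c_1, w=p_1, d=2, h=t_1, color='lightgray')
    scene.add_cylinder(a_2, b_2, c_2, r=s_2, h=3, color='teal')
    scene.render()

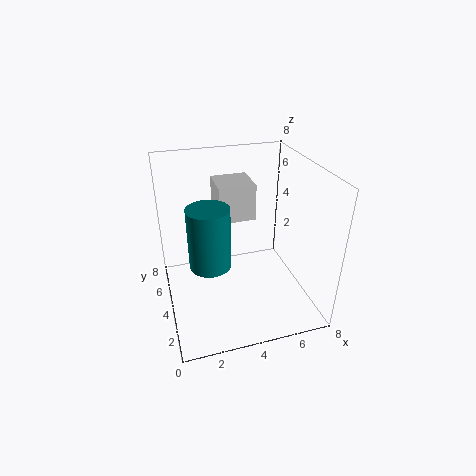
a_1 = 3, b_1 = 4, c_1 = 5, p_1 = 2, t_1 = 2, a_2 = 2, b_2 = 2, c_2 = 4, s_2 = 1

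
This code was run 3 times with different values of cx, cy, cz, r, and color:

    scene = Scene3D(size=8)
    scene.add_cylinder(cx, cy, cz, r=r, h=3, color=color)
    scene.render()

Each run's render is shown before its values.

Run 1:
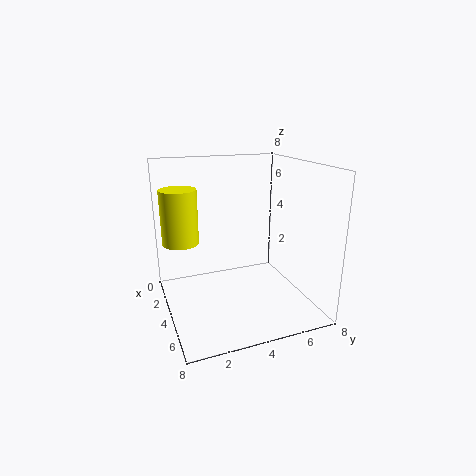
cx = 3
cy = 1
cz = 3.75
r = 1
color = 'yellow'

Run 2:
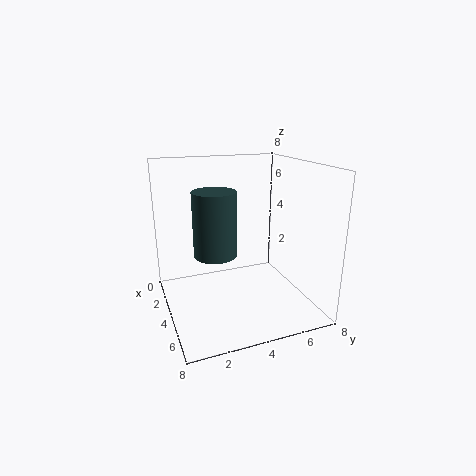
cx = 6.25
cy = 2
cz = 4.25
r = 1
color = 'darkslategray'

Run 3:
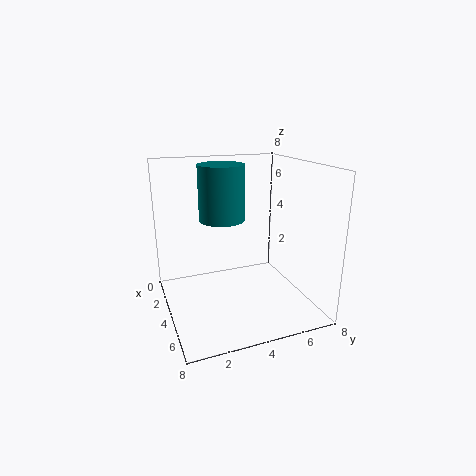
cx = 3.5
cy = 3.25
cz = 5
r = 1.25
color = 'teal'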